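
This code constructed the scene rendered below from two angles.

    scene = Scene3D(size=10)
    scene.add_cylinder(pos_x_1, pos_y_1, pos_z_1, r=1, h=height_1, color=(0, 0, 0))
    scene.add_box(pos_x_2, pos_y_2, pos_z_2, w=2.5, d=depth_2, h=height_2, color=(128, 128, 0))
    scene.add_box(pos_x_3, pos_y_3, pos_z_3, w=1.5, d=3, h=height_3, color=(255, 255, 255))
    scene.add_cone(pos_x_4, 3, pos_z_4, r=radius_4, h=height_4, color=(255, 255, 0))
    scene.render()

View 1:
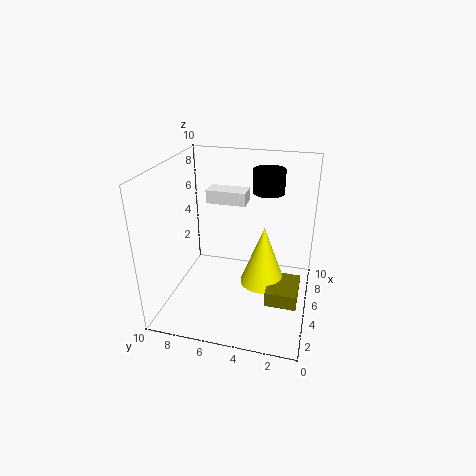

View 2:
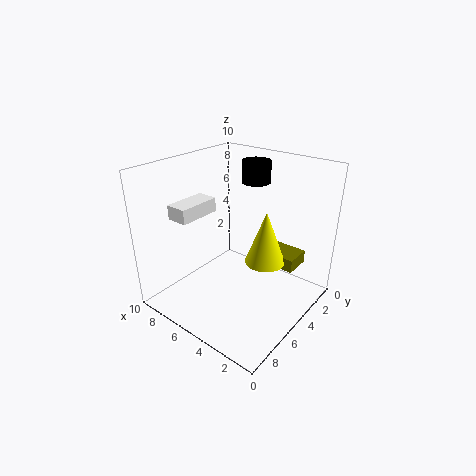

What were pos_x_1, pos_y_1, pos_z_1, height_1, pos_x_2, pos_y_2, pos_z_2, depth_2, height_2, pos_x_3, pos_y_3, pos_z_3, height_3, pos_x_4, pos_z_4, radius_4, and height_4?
pos_x_1 = 5; pos_y_1 = 3; pos_z_1 = 8.5; height_1 = 1.5; pos_x_2 = 2; pos_y_2 = 0.5; pos_z_2 = 2; depth_2 = 2; height_2 = 1; pos_x_3 = 7; pos_y_3 = 5; pos_z_3 = 6.5; height_3 = 1; pos_x_4 = 4; pos_z_4 = 2.5; radius_4 = 1.5; height_4 = 4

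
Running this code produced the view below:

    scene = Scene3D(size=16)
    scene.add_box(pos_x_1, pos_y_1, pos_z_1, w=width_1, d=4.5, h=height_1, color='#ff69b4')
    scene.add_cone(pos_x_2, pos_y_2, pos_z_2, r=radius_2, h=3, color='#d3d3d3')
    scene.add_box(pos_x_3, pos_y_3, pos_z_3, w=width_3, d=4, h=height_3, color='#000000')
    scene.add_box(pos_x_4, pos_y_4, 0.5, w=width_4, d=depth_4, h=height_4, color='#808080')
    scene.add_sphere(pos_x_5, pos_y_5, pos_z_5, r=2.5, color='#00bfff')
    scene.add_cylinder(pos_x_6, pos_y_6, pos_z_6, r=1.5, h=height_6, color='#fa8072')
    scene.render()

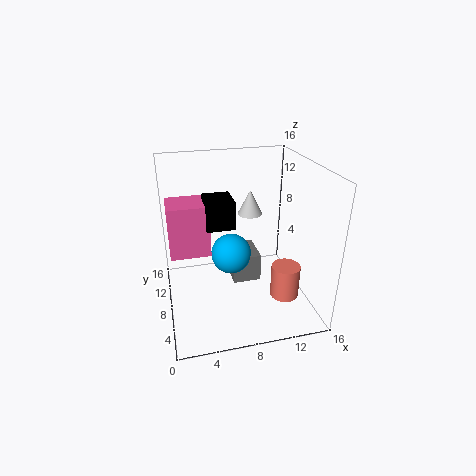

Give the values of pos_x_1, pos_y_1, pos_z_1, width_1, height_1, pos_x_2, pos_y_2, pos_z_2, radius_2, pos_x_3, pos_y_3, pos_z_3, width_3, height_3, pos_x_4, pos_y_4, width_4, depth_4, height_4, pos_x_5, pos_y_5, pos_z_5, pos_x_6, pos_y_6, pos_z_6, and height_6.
pos_x_1 = 0.5; pos_y_1 = 11.5; pos_z_1 = 4; width_1 = 5; height_1 = 6.5; pos_x_2 = 10.5; pos_y_2 = 12; pos_z_2 = 9; radius_2 = 1.5; pos_x_3 = 5; pos_y_3 = 11; pos_z_3 = 7.5; width_3 = 3.5; height_3 = 3.5; pos_x_4 = 8; pos_y_4 = 10; width_4 = 3.5; depth_4 = 4.5; height_4 = 3.5; pos_x_5 = 8; pos_y_5 = 11.5; pos_z_5 = 4; pos_x_6 = 12; pos_y_6 = 3.5; pos_z_6 = 3; height_6 = 3.5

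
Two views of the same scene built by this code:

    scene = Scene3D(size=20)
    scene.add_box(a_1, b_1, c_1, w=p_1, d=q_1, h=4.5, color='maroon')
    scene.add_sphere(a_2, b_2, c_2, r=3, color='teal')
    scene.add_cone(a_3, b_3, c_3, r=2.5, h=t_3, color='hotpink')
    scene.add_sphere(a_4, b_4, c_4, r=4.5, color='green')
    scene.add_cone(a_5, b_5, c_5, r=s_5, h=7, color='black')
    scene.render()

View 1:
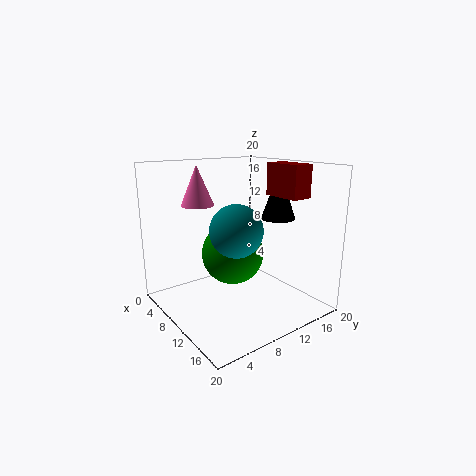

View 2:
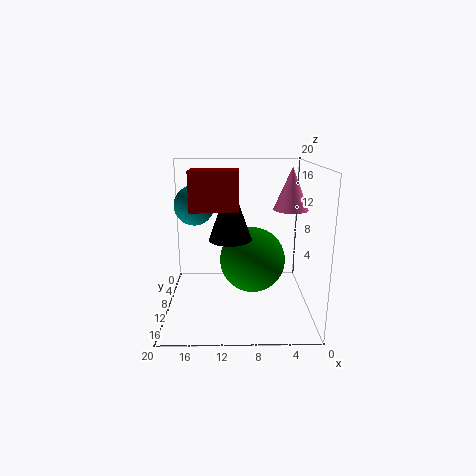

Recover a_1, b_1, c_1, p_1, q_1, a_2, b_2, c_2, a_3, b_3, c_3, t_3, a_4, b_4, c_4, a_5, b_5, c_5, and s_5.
a_1 = 10; b_1 = 15; c_1 = 15.5; p_1 = 5.5; q_1 = 3; a_2 = 16.5; b_2 = 5; c_2 = 13.5; a_3 = 2.5; b_3 = 8; c_3 = 13.5; t_3 = 6; a_4 = 8; b_4 = 10.5; c_4 = 7; a_5 = 11; b_5 = 16.5; c_5 = 12; s_5 = 2.5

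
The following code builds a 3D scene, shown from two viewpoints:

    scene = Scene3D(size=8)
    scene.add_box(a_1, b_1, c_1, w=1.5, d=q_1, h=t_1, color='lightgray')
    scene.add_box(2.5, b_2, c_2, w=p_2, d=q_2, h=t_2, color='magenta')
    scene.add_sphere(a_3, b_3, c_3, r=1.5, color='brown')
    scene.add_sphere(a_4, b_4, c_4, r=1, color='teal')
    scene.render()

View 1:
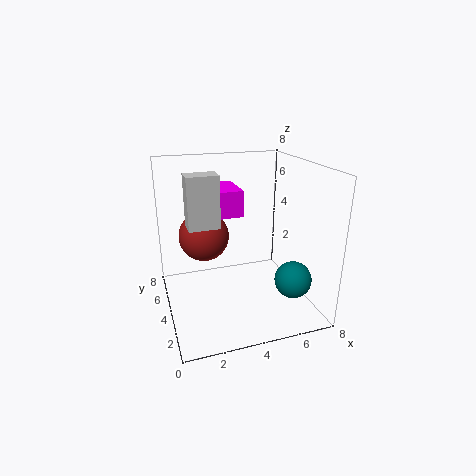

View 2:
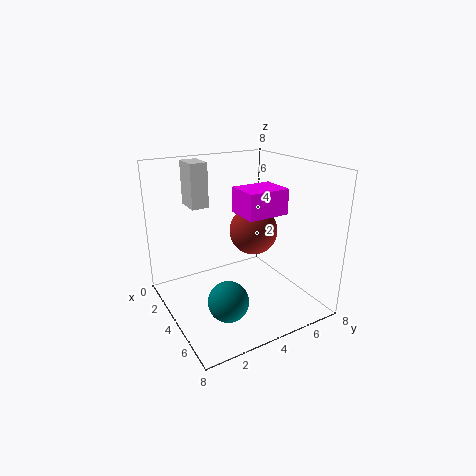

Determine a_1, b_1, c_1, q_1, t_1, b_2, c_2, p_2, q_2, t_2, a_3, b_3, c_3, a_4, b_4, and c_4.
a_1 = 1
b_1 = 2
c_1 = 5.5
q_1 = 1
t_1 = 2.5
b_2 = 4.5
c_2 = 5
p_2 = 2
q_2 = 2.5
t_2 = 1.5
a_3 = 2.5
b_3 = 6
c_3 = 3.5
a_4 = 6.5
b_4 = 2
c_4 = 2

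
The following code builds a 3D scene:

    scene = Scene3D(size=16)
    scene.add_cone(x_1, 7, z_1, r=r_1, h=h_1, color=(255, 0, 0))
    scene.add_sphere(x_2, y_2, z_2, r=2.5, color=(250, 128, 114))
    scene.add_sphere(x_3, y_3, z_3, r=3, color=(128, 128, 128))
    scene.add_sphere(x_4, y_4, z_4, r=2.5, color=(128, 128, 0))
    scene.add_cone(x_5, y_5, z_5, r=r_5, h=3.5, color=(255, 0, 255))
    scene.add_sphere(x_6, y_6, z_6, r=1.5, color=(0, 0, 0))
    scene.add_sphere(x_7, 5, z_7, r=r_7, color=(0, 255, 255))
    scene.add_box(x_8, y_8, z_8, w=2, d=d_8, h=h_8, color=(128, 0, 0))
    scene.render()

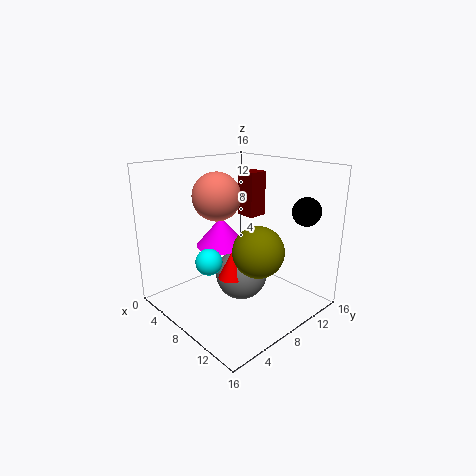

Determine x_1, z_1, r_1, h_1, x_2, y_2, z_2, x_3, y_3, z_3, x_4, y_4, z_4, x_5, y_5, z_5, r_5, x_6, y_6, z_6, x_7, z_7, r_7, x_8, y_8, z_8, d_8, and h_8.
x_1 = 8
z_1 = 3.5
r_1 = 1.5
h_1 = 3
x_2 = 7.5
y_2 = 5.5
z_2 = 13
x_3 = 7.5
y_3 = 9
z_3 = 3
x_4 = 13
y_4 = 6
z_4 = 8.5
x_5 = 4.5
y_5 = 8.5
z_5 = 6
r_5 = 3
x_6 = 14
y_6 = 12
z_6 = 11.5
x_7 = 6.5
z_7 = 5.5
r_7 = 1.5
x_8 = 8.5
y_8 = 7.5
z_8 = 11
d_8 = 2
h_8 = 4.5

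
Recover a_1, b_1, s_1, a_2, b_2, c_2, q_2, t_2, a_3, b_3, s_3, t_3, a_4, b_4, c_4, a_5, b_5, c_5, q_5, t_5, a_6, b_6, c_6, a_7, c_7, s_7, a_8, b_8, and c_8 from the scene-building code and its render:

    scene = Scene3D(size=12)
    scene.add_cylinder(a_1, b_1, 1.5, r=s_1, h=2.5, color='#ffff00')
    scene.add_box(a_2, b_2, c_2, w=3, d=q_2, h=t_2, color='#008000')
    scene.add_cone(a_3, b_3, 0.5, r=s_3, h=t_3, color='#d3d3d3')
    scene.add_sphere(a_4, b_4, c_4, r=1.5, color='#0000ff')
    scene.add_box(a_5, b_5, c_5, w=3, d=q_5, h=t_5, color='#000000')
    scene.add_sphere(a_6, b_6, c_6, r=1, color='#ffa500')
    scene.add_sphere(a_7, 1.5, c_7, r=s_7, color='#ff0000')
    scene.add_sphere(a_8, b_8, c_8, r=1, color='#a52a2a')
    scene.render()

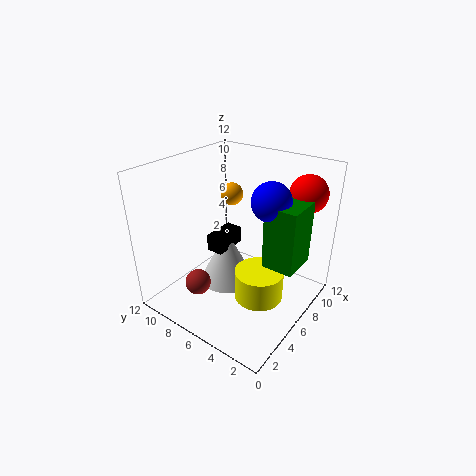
a_1 = 5.5; b_1 = 3.5; s_1 = 2; a_2 = 5; b_2 = 0.5; c_2 = 5; q_2 = 2.5; t_2 = 5; a_3 = 7; b_3 = 8; s_3 = 2.5; t_3 = 5; a_4 = 6; b_4 = 3; c_4 = 10; a_5 = 5.5; b_5 = 7.5; c_5 = 4; q_5 = 1.5; t_5 = 1.5; a_6 = 8.5; b_6 = 8.5; c_6 = 8.5; a_7 = 9; c_7 = 10; s_7 = 1.5; a_8 = 2; b_8 = 7; c_8 = 3.5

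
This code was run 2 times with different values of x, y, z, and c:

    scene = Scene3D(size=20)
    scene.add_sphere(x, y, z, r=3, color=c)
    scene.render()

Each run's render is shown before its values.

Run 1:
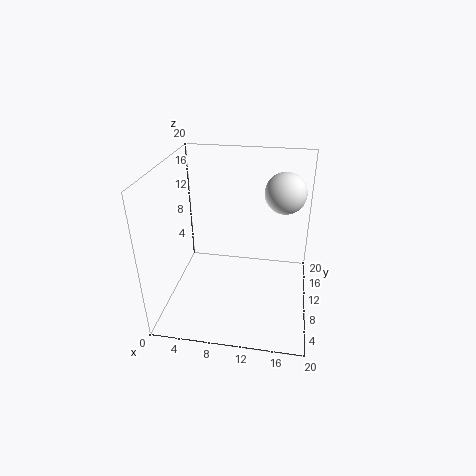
x = 16; y = 15; z = 15; c = 'white'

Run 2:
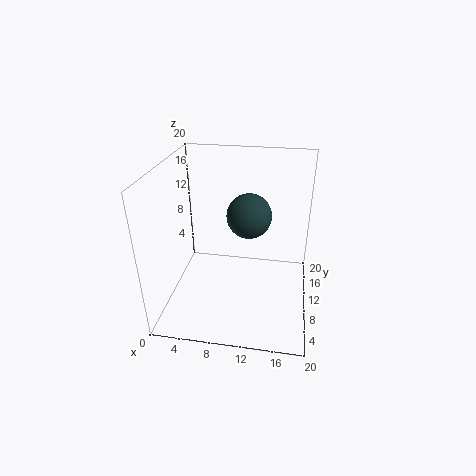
x = 11.5; y = 10; z = 13.5; c = 'darkslategray'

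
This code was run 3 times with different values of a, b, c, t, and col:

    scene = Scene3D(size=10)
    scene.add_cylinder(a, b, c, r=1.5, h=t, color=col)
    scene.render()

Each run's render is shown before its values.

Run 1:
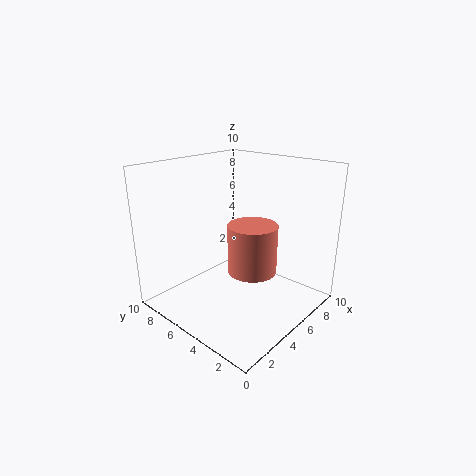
a = 3.5, b = 2.5, c = 4, t = 3, col = 'salmon'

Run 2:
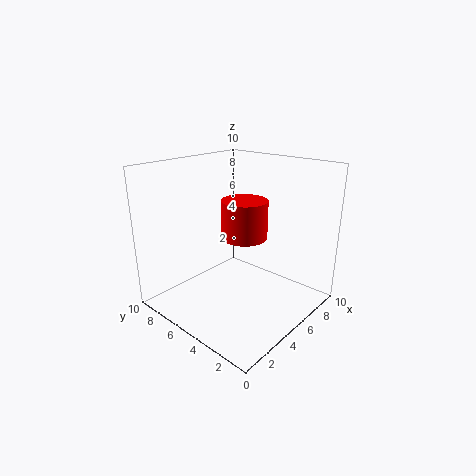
a = 4.5, b = 4, c = 5.5, t = 2.5, col = 'red'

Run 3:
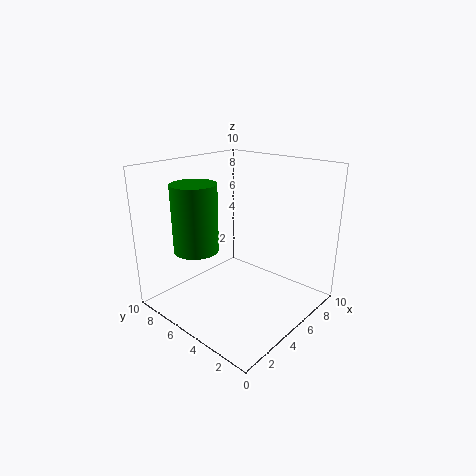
a = 2.5, b = 6.5, c = 4.5, t = 4.5, col = 'green'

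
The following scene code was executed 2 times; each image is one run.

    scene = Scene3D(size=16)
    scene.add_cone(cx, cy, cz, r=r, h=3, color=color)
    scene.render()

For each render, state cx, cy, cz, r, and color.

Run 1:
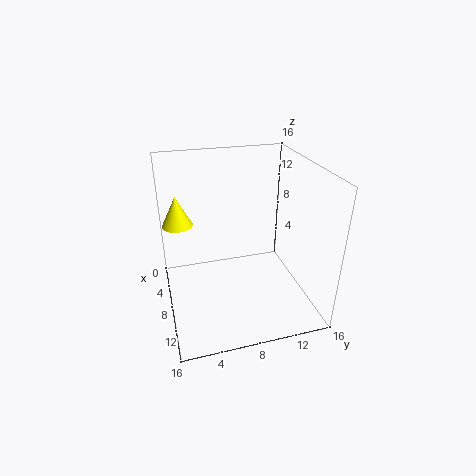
cx = 9; cy = 1.5; cz = 11; r = 1.5; color = 'yellow'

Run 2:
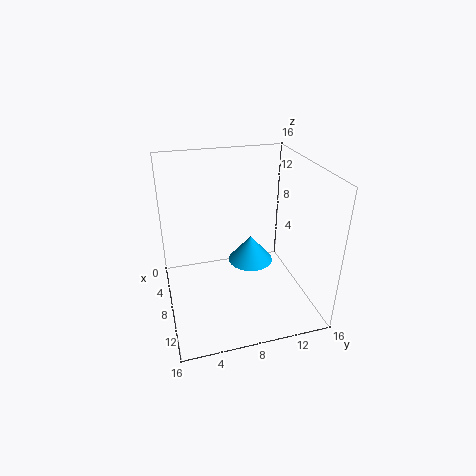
cx = 8; cy = 9.5; cz = 5; r = 2.5; color = 'deepskyblue'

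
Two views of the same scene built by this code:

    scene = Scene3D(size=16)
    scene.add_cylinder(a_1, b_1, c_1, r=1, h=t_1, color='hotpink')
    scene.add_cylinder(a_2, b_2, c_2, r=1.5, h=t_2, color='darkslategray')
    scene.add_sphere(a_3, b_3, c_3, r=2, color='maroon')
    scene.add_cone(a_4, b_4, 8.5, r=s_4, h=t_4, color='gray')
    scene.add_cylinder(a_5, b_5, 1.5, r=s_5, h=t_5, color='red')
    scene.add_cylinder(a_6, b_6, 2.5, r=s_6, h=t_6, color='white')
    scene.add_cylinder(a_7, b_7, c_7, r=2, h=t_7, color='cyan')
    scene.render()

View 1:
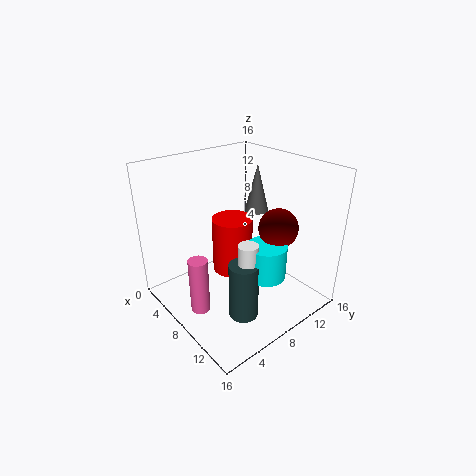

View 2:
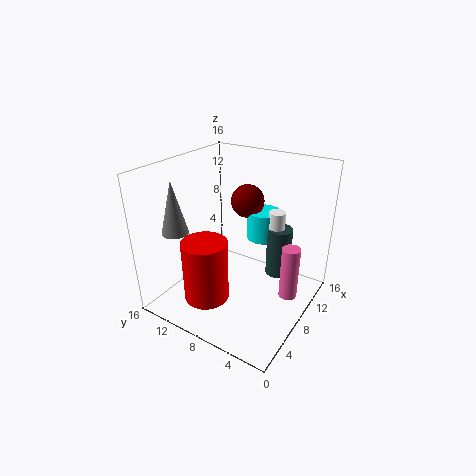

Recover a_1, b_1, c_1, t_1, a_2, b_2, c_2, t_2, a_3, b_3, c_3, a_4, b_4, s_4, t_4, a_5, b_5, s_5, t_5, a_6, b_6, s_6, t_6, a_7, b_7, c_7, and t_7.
a_1 = 9
b_1 = 2
c_1 = 2
t_1 = 6
a_2 = 12.5
b_2 = 5
c_2 = 2
t_2 = 6
a_3 = 12.5
b_3 = 9.5
c_3 = 10.5
a_4 = 4.5
b_4 = 14
s_4 = 1.5
t_4 = 6
a_5 = 4.5
b_5 = 10
s_5 = 2.5
t_5 = 7
a_6 = 12.5
b_6 = 5.5
s_6 = 1
t_6 = 7.5
a_7 = 13
b_7 = 7.5
c_7 = 6
t_7 = 3.5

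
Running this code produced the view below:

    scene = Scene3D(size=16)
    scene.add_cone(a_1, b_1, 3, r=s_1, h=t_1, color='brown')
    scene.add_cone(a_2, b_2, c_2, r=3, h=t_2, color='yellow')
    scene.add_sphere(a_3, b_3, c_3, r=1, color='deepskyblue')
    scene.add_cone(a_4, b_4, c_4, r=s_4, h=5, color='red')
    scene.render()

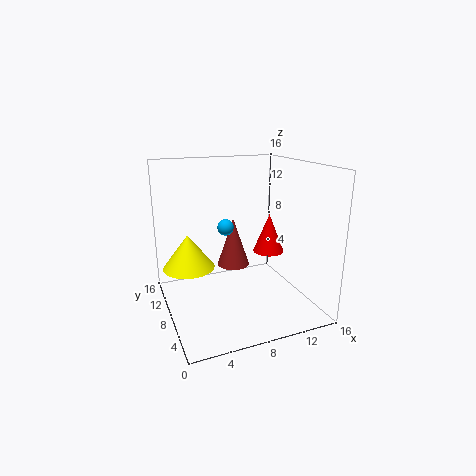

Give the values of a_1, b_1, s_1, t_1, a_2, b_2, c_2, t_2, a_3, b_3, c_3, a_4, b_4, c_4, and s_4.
a_1 = 9, b_1 = 12, s_1 = 2, t_1 = 6, a_2 = 3, b_2 = 11, c_2 = 4, t_2 = 4, a_3 = 8, b_3 = 12, c_3 = 8, a_4 = 14, b_4 = 12, c_4 = 4, s_4 = 2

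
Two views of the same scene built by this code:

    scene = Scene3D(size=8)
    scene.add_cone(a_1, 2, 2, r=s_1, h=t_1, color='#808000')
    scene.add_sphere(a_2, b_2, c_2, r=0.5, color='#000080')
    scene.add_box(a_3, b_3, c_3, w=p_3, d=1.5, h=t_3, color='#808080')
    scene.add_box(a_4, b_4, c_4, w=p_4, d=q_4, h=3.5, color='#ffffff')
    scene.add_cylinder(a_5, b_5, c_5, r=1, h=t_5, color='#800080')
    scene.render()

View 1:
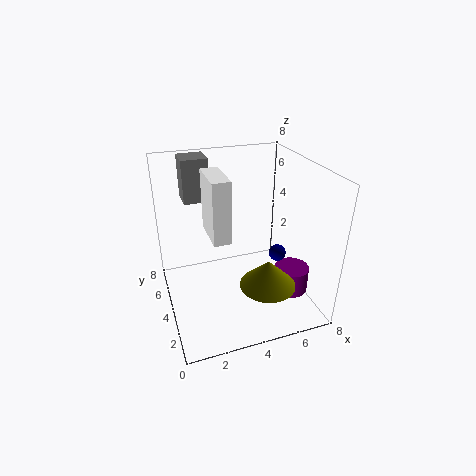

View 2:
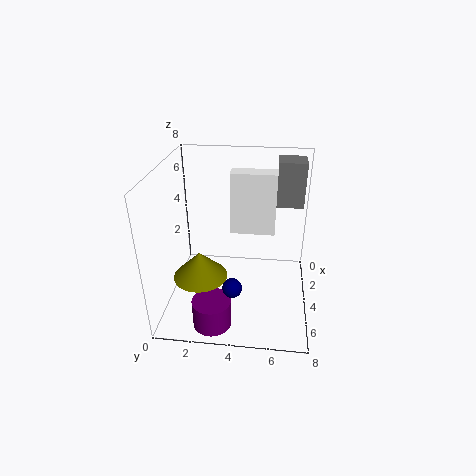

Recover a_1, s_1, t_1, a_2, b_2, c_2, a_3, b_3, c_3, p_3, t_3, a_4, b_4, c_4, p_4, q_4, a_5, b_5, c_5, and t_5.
a_1 = 5, s_1 = 1.5, t_1 = 1.5, a_2 = 6.5, b_2 = 4, c_2 = 2.5, a_3 = 1.5, b_3 = 6, c_3 = 5.5, p_3 = 1.5, t_3 = 2.5, a_4 = 2.5, b_4 = 3.5, c_4 = 4, p_4 = 1, q_4 = 2.5, a_5 = 7, b_5 = 3, c_5 = 0.5, t_5 = 1.5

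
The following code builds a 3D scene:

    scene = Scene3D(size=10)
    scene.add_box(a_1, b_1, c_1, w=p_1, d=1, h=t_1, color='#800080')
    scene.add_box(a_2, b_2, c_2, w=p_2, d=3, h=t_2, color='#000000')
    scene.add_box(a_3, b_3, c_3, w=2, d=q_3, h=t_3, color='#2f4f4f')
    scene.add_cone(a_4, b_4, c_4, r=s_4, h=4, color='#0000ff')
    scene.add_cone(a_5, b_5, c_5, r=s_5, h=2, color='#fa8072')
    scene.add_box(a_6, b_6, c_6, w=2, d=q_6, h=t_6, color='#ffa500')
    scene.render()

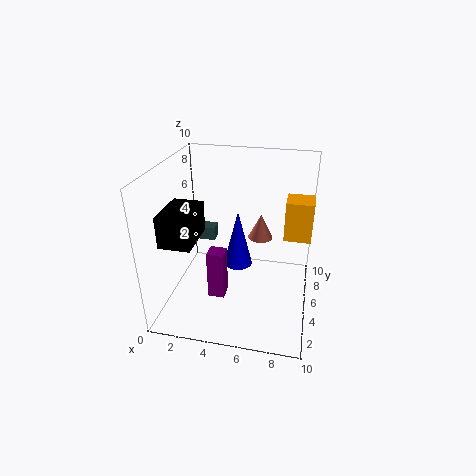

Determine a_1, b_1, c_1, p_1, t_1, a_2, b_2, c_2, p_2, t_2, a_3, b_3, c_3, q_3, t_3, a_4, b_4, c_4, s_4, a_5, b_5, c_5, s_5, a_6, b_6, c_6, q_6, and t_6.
a_1 = 4; b_1 = 1; c_1 = 3; p_1 = 1; t_1 = 3; a_2 = 1; b_2 = 1; c_2 = 6; p_2 = 2; t_2 = 2; a_3 = 1; b_3 = 6; c_3 = 4; q_3 = 1; t_3 = 1; a_4 = 5; b_4 = 5; c_4 = 3; s_4 = 1; a_5 = 6; b_5 = 9; c_5 = 3; s_5 = 1; a_6 = 8; b_6 = 7; c_6 = 4; q_6 = 2; t_6 = 3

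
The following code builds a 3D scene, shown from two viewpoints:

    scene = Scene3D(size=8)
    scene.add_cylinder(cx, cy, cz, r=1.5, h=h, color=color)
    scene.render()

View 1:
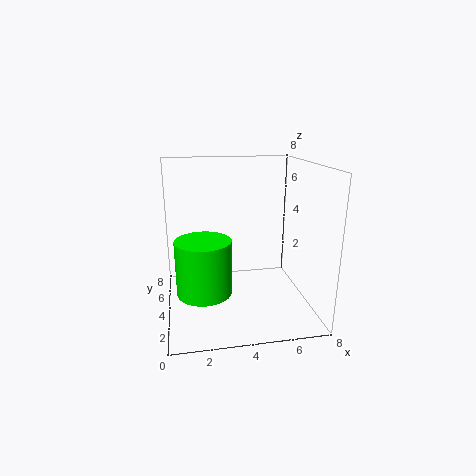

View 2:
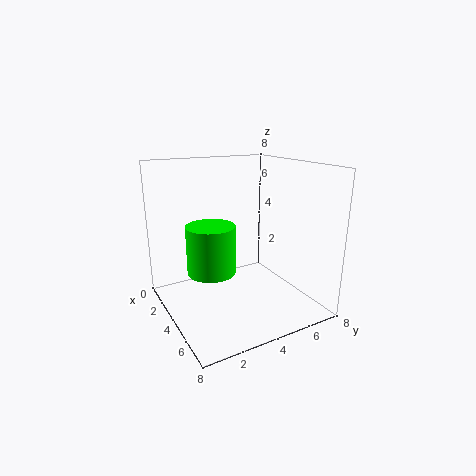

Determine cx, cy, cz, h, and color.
cx = 2, cy = 3.25, cz = 1.25, h = 3, color = 'lime'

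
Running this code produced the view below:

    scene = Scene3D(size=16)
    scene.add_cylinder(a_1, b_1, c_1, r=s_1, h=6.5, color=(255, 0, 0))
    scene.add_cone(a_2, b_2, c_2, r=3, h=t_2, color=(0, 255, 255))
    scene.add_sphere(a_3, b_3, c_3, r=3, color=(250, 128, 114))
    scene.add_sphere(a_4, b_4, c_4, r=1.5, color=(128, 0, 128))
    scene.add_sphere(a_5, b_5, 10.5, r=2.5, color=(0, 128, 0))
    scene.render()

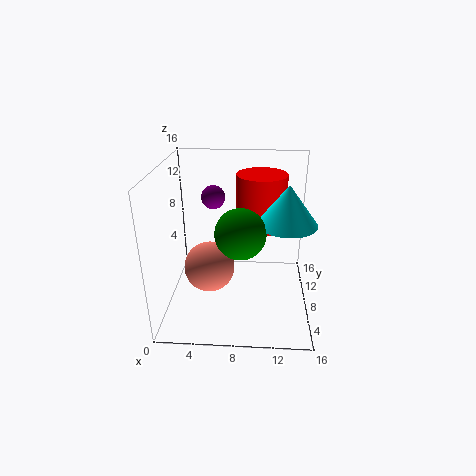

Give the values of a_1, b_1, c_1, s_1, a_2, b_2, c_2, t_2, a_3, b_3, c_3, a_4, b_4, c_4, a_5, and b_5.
a_1 = 10.5, b_1 = 12.5, c_1 = 7.5, s_1 = 3, a_2 = 13, b_2 = 5.5, c_2 = 11, t_2 = 4, a_3 = 4.5, b_3 = 9, c_3 = 3.5, a_4 = 4.5, b_4 = 14, c_4 = 10.5, a_5 = 8.5, b_5 = 4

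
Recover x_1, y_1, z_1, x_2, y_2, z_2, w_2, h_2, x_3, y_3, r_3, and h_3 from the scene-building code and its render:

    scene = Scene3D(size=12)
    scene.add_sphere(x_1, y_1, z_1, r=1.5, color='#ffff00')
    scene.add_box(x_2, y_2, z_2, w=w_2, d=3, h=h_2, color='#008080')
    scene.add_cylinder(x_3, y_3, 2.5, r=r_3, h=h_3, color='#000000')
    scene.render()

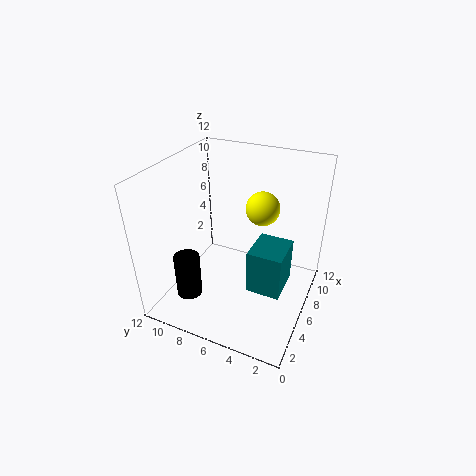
x_1 = 9, y_1 = 5, z_1 = 7.5, x_2 = 5.5, y_2 = 2, z_2 = 1, w_2 = 3.5, h_2 = 4, x_3 = 2, y_3 = 8.5, r_3 = 1, h_3 = 3.5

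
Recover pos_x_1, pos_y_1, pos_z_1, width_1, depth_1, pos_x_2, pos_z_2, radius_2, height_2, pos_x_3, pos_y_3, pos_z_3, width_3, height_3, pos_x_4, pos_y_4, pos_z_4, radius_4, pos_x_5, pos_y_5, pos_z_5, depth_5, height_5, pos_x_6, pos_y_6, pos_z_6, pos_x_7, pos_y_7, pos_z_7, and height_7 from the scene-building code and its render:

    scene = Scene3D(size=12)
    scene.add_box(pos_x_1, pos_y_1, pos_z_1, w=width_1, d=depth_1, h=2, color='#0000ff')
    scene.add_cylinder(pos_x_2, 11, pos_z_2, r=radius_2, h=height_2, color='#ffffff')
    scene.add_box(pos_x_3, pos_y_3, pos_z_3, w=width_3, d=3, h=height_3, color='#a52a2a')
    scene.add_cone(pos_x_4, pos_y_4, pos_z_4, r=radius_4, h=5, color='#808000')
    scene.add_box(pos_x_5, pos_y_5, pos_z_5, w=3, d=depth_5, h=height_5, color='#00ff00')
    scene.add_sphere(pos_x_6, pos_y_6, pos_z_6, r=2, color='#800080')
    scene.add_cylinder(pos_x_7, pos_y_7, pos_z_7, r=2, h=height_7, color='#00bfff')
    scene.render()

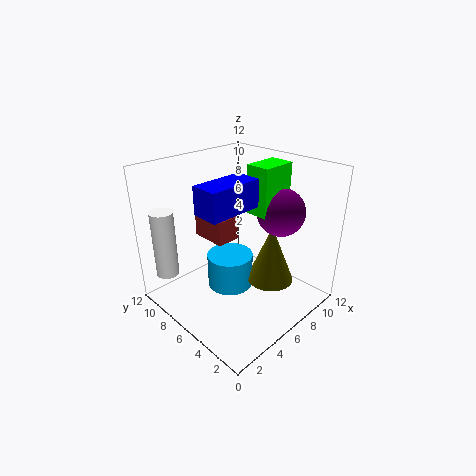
pos_x_1 = 1, pos_y_1 = 3, pos_z_1 = 10, width_1 = 4, depth_1 = 2, pos_x_2 = 2, pos_z_2 = 2, radius_2 = 1, height_2 = 6, pos_x_3 = 4, pos_y_3 = 6, pos_z_3 = 6, width_3 = 2, height_3 = 2, pos_x_4 = 8, pos_y_4 = 4, pos_z_4 = 2, radius_4 = 2, pos_x_5 = 7, pos_y_5 = 4, pos_z_5 = 8, depth_5 = 2, height_5 = 4, pos_x_6 = 9, pos_y_6 = 4, pos_z_6 = 8, pos_x_7 = 6, pos_y_7 = 7, pos_z_7 = 1, height_7 = 3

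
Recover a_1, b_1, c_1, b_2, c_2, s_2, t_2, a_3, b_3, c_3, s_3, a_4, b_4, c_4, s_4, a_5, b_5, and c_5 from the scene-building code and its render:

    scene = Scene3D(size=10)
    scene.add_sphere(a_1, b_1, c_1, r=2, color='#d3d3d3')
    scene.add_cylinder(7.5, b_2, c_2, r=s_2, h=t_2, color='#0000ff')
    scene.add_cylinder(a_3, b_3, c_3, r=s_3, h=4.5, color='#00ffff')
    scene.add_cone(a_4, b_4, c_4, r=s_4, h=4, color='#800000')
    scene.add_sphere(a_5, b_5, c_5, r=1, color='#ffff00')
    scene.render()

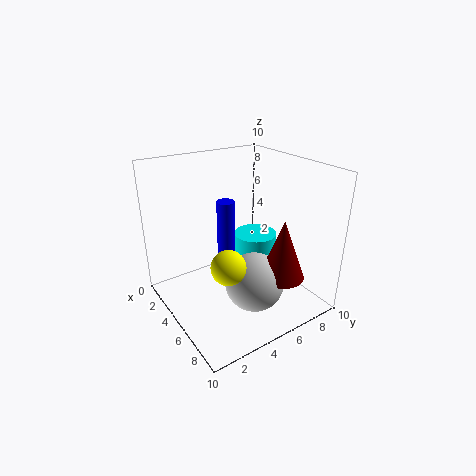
a_1 = 7, b_1 = 5, c_1 = 2.5, b_2 = 2.5, c_2 = 4.5, s_2 = 0.5, t_2 = 4.5, a_3 = 5, b_3 = 6.5, c_3 = 0.5, s_3 = 1.5, a_4 = 8, b_4 = 6.5, c_4 = 3, s_4 = 1.5, a_5 = 8.5, b_5 = 2, c_5 = 5.5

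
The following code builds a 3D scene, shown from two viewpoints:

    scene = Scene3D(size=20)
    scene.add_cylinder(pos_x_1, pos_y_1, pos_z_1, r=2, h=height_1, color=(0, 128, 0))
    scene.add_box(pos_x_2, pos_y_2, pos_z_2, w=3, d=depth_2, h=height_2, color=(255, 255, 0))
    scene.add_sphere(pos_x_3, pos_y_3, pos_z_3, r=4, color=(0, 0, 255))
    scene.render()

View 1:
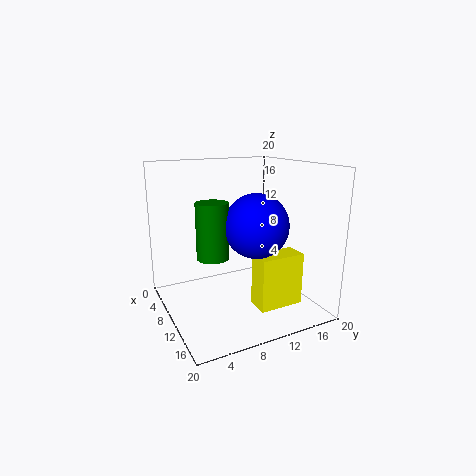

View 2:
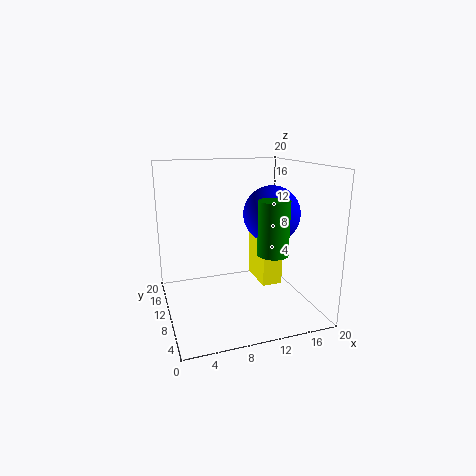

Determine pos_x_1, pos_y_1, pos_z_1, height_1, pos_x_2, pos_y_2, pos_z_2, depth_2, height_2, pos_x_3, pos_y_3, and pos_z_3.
pos_x_1 = 13; pos_y_1 = 5; pos_z_1 = 9; height_1 = 7; pos_x_2 = 14; pos_y_2 = 10; pos_z_2 = 2; depth_2 = 6; height_2 = 7; pos_x_3 = 15; pos_y_3 = 10; pos_z_3 = 13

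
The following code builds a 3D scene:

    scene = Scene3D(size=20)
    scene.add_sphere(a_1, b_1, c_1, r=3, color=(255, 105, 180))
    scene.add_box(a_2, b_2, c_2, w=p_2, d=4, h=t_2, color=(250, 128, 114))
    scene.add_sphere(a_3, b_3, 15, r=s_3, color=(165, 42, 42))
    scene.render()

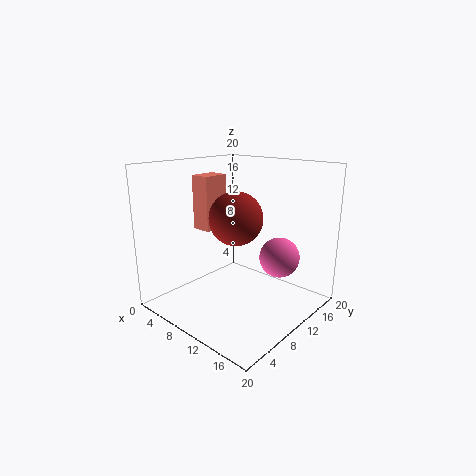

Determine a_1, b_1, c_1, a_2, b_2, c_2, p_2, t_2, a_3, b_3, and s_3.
a_1 = 13
b_1 = 16
c_1 = 6
a_2 = 2
b_2 = 9
c_2 = 10
p_2 = 3
t_2 = 8
a_3 = 15
b_3 = 4
s_3 = 3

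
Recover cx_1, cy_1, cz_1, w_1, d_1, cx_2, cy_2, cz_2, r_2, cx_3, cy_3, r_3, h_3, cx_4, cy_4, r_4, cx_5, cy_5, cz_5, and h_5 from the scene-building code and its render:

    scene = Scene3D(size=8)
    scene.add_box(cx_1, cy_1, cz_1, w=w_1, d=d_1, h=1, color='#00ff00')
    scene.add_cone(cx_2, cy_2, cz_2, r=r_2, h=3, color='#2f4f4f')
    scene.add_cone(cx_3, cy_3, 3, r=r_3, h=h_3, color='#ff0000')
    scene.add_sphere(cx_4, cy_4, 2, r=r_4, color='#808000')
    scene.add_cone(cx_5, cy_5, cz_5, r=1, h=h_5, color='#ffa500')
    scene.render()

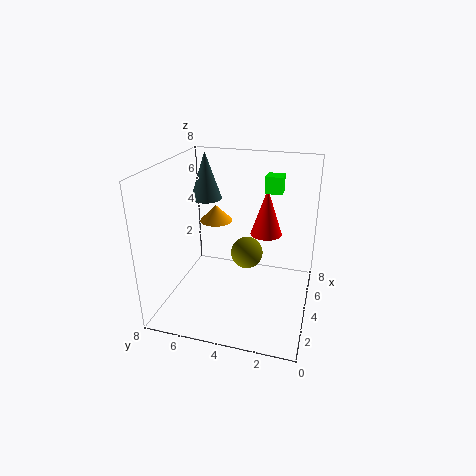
cx_1 = 6
cy_1 = 2
cz_1 = 6
w_1 = 1
d_1 = 1
cx_2 = 7
cy_2 = 7
cz_2 = 5
r_2 = 1
cx_3 = 7
cy_3 = 3
r_3 = 1
h_3 = 3
cx_4 = 6
cy_4 = 4
r_4 = 1
cx_5 = 6
cy_5 = 6
cz_5 = 4
h_5 = 1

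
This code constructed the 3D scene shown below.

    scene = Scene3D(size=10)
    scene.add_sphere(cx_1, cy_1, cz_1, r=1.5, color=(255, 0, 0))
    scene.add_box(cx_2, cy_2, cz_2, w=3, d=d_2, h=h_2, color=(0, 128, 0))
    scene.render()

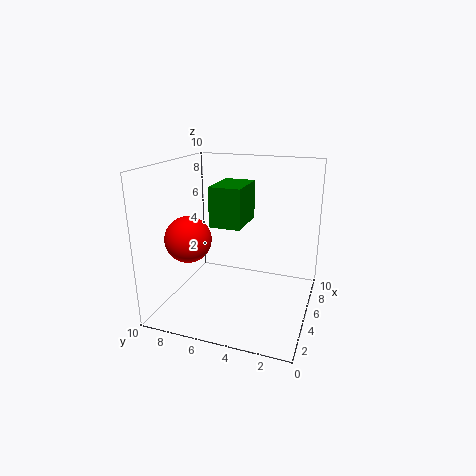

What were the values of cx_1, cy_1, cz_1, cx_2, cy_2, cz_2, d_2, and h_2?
cx_1 = 2.5; cy_1 = 7.5; cz_1 = 5.5; cx_2 = 2.5; cy_2 = 4; cz_2 = 6.5; d_2 = 2; h_2 = 2.5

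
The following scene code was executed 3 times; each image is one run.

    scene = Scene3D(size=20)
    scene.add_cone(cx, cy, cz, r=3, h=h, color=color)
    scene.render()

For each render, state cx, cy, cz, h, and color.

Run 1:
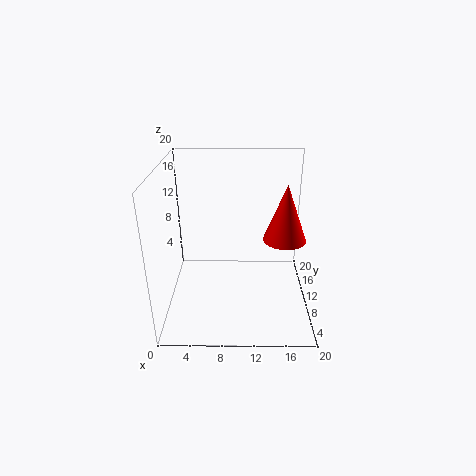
cx = 16.5
cy = 10.5
cz = 9.5
h = 8
color = 'red'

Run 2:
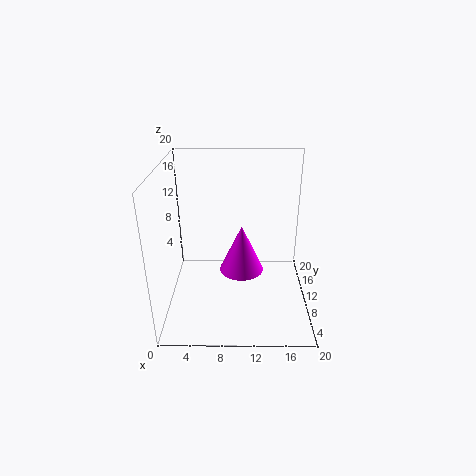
cx = 10.5
cy = 8.5
cz = 6
h = 6.5
color = 'magenta'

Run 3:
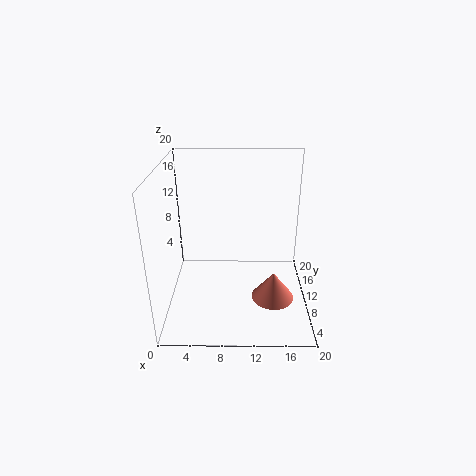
cx = 15
cy = 8
cz = 1.5
h = 4
color = 'salmon'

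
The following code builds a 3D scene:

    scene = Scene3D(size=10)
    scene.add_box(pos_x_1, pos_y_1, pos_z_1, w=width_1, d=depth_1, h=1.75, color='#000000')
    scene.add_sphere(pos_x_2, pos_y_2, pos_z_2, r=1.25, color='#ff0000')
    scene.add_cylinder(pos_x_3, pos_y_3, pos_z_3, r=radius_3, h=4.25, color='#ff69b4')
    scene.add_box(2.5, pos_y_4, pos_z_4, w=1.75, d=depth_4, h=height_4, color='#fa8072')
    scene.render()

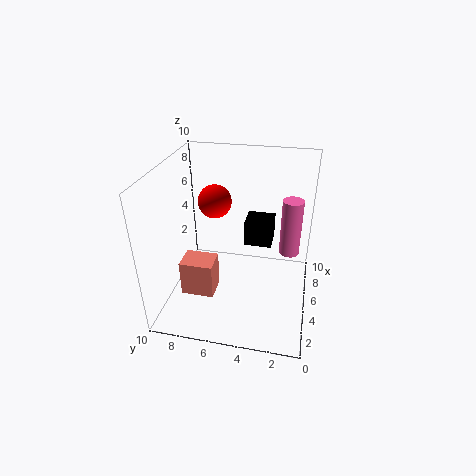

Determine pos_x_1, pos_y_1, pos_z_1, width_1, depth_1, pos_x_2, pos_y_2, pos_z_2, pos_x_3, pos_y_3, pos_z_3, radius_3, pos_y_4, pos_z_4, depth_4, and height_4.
pos_x_1 = 5.75; pos_y_1 = 2.75; pos_z_1 = 4; width_1 = 2; depth_1 = 2; pos_x_2 = 7.25; pos_y_2 = 7.25; pos_z_2 = 6.5; pos_x_3 = 7; pos_y_3 = 1.5; pos_z_3 = 3; radius_3 = 0.75; pos_y_4 = 6.25; pos_z_4 = 1.5; depth_4 = 2.25; height_4 = 2.5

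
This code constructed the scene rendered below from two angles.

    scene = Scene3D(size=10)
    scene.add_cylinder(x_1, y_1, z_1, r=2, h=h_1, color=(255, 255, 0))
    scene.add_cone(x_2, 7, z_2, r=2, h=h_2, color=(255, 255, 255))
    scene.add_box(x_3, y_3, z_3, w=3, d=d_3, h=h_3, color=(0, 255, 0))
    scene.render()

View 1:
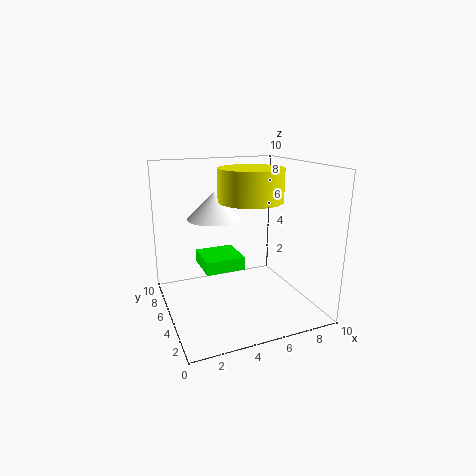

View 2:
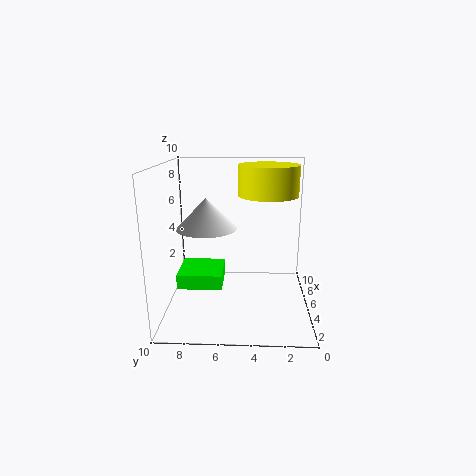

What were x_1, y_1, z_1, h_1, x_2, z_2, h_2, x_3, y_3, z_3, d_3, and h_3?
x_1 = 5; y_1 = 3; z_1 = 8; h_1 = 2; x_2 = 4; z_2 = 6; h_2 = 2; x_3 = 3; y_3 = 6; z_3 = 2; d_3 = 3; h_3 = 1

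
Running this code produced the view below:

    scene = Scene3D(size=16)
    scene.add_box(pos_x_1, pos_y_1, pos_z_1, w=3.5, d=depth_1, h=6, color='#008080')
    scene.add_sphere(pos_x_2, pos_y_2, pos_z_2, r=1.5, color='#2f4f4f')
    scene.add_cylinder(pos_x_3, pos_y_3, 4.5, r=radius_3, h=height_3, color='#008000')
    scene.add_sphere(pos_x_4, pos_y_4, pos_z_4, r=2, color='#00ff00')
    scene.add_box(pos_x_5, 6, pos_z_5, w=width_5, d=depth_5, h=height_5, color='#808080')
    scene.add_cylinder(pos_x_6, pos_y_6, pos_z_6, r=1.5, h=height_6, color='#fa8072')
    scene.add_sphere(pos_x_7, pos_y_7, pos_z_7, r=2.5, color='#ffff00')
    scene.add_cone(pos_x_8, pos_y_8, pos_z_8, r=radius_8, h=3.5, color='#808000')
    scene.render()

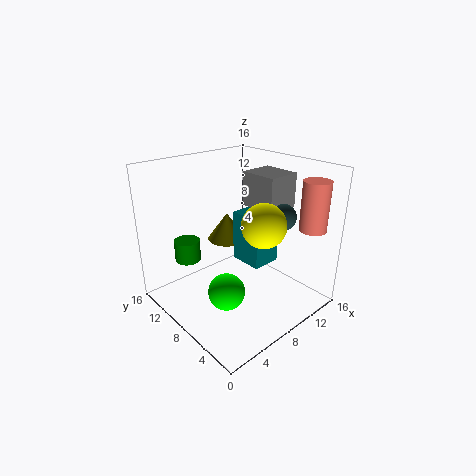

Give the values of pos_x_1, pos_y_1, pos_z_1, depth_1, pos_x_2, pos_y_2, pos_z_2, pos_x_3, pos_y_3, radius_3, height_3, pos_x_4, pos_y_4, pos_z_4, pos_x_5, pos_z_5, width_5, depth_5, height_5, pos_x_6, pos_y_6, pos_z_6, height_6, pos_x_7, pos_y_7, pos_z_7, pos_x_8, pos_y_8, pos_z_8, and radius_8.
pos_x_1 = 9.5; pos_y_1 = 6.5; pos_z_1 = 4; depth_1 = 4; pos_x_2 = 12.5; pos_y_2 = 5.5; pos_z_2 = 10; pos_x_3 = 4.5; pos_y_3 = 13; radius_3 = 1.5; height_3 = 2.5; pos_x_4 = 5; pos_y_4 = 6.5; pos_z_4 = 3; pos_x_5 = 11; pos_z_5 = 10.5; width_5 = 4; depth_5 = 4.5; height_5 = 4; pos_x_6 = 14; pos_y_6 = 2.5; pos_z_6 = 9; height_6 = 5.5; pos_x_7 = 10; pos_y_7 = 6; pos_z_7 = 9.5; pos_x_8 = 11; pos_y_8 = 13.5; pos_z_8 = 5; radius_8 = 2.5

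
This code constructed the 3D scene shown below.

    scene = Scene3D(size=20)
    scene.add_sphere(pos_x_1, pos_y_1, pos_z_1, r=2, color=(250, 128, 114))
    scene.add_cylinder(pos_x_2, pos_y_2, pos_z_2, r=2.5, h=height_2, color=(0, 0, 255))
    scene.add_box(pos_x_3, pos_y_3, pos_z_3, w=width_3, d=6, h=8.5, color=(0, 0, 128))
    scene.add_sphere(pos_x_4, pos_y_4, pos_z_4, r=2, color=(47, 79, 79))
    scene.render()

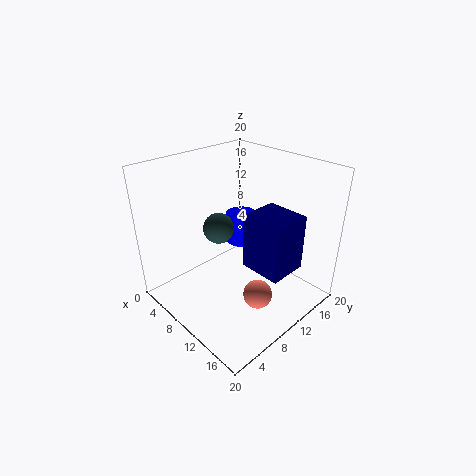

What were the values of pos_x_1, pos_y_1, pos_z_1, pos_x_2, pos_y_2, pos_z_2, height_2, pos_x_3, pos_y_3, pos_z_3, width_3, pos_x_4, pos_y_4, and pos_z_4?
pos_x_1 = 14.5; pos_y_1 = 9.5; pos_z_1 = 3; pos_x_2 = 4; pos_y_2 = 16.5; pos_z_2 = 4.5; height_2 = 5; pos_x_3 = 9; pos_y_3 = 12; pos_z_3 = 4; width_3 = 6.5; pos_x_4 = 9.5; pos_y_4 = 7; pos_z_4 = 12.5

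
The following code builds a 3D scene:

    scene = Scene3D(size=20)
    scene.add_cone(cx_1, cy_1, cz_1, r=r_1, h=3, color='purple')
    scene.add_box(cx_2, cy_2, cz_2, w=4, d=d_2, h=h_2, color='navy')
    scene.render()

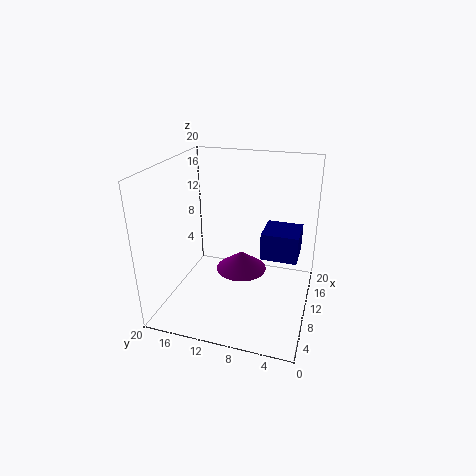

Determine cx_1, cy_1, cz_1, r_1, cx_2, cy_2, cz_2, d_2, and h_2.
cx_1 = 15
cy_1 = 11
cz_1 = 2
r_1 = 4
cx_2 = 2
cy_2 = 1
cz_2 = 12
d_2 = 4
h_2 = 3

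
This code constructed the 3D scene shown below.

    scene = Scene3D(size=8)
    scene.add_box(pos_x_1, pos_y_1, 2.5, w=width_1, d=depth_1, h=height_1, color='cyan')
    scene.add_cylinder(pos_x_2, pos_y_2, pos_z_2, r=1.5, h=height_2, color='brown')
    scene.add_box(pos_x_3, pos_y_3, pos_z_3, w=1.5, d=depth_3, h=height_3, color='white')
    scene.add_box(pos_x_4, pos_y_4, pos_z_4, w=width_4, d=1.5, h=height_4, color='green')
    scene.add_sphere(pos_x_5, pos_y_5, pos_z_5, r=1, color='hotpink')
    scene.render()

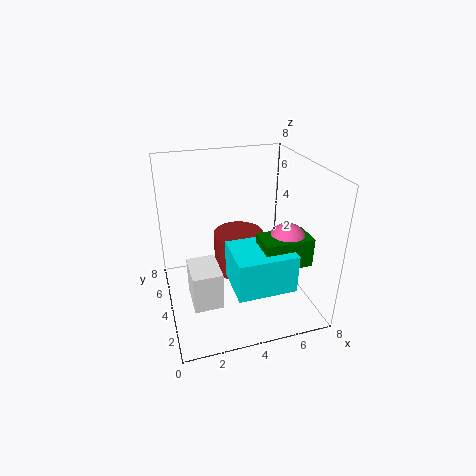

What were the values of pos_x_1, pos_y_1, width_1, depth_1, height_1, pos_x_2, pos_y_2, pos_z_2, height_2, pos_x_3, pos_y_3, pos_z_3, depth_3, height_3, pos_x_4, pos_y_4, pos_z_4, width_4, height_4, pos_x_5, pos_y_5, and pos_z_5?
pos_x_1 = 3; pos_y_1 = 0.5; width_1 = 3; depth_1 = 2.5; height_1 = 2; pos_x_2 = 4.5; pos_y_2 = 5.5; pos_z_2 = 1; height_2 = 2.5; pos_x_3 = 1; pos_y_3 = 1.5; pos_z_3 = 1.5; depth_3 = 2; height_3 = 2; pos_x_4 = 4.5; pos_y_4 = 1; pos_z_4 = 3.5; width_4 = 2.5; height_4 = 1.5; pos_x_5 = 6; pos_y_5 = 2; pos_z_5 = 4.5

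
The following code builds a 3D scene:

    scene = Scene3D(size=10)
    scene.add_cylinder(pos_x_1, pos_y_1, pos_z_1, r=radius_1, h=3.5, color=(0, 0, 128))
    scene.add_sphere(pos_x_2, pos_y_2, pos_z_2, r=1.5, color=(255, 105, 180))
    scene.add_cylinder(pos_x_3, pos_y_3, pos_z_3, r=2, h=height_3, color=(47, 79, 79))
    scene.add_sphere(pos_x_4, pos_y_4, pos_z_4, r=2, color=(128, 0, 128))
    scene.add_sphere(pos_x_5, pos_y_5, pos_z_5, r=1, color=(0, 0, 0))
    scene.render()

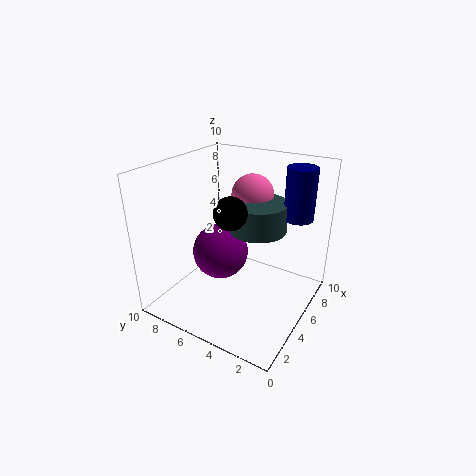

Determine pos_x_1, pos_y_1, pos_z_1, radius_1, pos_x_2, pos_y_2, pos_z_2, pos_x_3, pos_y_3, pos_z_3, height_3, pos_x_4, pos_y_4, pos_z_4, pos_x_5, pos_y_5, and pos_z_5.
pos_x_1 = 7
pos_y_1 = 1.5
pos_z_1 = 6.5
radius_1 = 1
pos_x_2 = 7
pos_y_2 = 5
pos_z_2 = 7.5
pos_x_3 = 6
pos_y_3 = 4
pos_z_3 = 5.5
height_3 = 2
pos_x_4 = 5
pos_y_4 = 6.5
pos_z_4 = 3.5
pos_x_5 = 2.5
pos_y_5 = 4
pos_z_5 = 8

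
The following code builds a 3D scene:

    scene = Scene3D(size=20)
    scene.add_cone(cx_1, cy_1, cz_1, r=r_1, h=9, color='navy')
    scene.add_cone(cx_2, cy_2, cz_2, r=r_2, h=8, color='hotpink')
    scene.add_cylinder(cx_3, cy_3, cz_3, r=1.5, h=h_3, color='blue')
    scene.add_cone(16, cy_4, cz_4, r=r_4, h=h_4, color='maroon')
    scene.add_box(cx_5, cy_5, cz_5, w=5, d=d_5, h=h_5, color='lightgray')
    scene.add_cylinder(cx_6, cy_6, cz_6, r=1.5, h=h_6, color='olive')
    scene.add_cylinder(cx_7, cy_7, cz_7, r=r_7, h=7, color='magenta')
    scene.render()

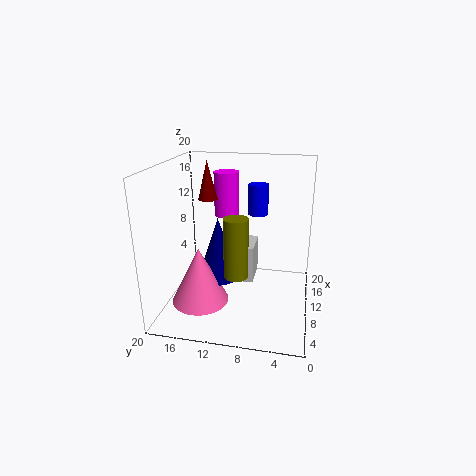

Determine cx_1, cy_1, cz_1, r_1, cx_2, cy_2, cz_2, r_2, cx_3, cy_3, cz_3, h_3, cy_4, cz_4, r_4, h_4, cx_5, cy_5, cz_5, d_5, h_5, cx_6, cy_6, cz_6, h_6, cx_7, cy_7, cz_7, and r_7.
cx_1 = 10.5, cy_1 = 13, cz_1 = 3.5, r_1 = 3, cx_2 = 7.5, cy_2 = 15, cz_2 = 1, r_2 = 4, cx_3 = 15, cy_3 = 8, cz_3 = 12, h_3 = 4.5, cy_4 = 16, cz_4 = 13.5, r_4 = 1.5, h_4 = 6, cx_5 = 11, cy_5 = 8, cz_5 = 2.5, d_5 = 3.5, h_5 = 5.5, cx_6 = 4, cy_6 = 9, cz_6 = 7.5, h_6 = 7.5, cx_7 = 18, cy_7 = 13.5, cz_7 = 10.5, r_7 = 2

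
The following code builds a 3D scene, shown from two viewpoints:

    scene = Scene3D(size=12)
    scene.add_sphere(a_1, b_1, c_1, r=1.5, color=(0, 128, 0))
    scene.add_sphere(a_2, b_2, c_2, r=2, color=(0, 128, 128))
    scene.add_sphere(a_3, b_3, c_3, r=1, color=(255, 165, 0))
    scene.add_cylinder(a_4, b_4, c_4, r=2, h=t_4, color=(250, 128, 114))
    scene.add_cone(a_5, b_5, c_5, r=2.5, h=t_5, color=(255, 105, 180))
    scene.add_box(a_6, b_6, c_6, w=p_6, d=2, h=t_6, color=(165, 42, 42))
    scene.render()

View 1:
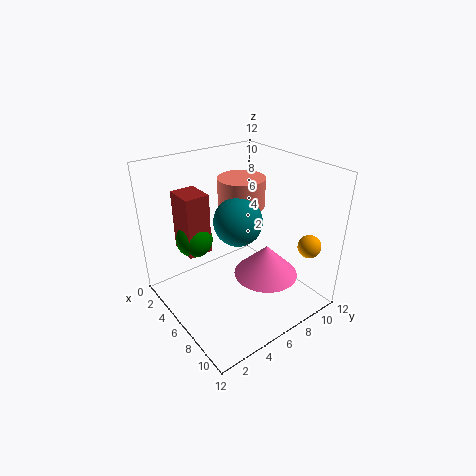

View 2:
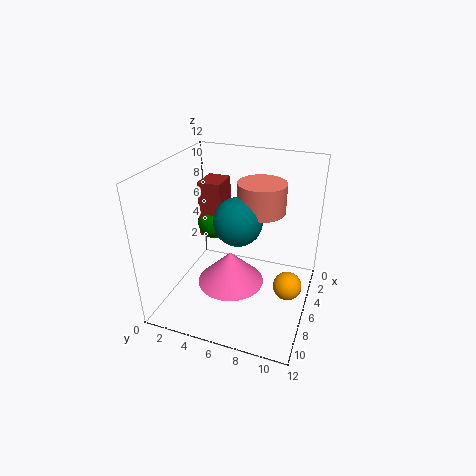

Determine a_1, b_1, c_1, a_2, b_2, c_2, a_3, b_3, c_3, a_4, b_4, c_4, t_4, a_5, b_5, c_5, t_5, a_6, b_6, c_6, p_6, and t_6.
a_1 = 4; b_1 = 3; c_1 = 6; a_2 = 6; b_2 = 6; c_2 = 7.5; a_3 = 9.5; b_3 = 11; c_3 = 5; a_4 = 4.5; b_4 = 7.5; c_4 = 8; t_4 = 2.5; a_5 = 9; b_5 = 6.5; c_5 = 4; t_5 = 2.5; a_6 = 2.5; b_6 = 2; c_6 = 5; p_6 = 2.5; t_6 = 5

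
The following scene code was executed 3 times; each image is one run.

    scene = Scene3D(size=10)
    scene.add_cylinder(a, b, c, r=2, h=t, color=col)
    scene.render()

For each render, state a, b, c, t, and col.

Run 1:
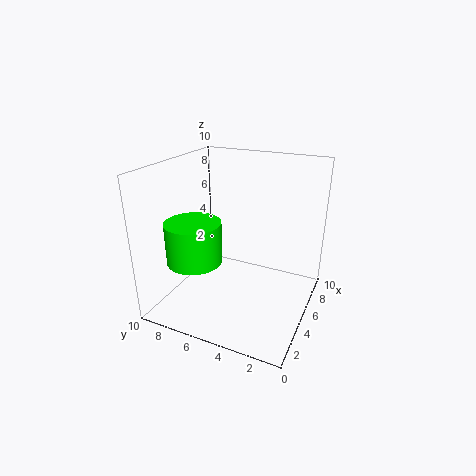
a = 4; b = 8; c = 3; t = 3; col = 'lime'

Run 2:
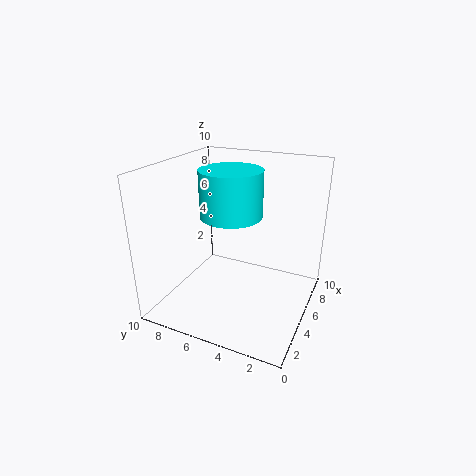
a = 4; b = 5; c = 7; t = 3; col = 'cyan'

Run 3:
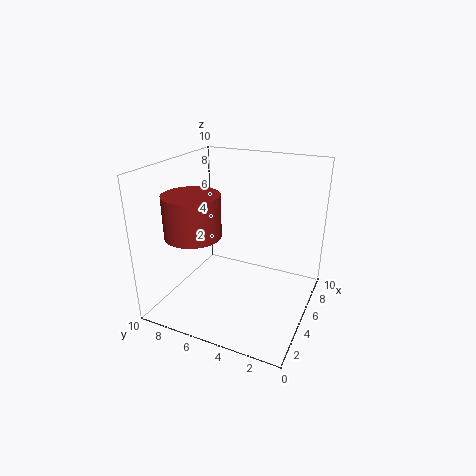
a = 4; b = 8; c = 5; t = 3; col = 'brown'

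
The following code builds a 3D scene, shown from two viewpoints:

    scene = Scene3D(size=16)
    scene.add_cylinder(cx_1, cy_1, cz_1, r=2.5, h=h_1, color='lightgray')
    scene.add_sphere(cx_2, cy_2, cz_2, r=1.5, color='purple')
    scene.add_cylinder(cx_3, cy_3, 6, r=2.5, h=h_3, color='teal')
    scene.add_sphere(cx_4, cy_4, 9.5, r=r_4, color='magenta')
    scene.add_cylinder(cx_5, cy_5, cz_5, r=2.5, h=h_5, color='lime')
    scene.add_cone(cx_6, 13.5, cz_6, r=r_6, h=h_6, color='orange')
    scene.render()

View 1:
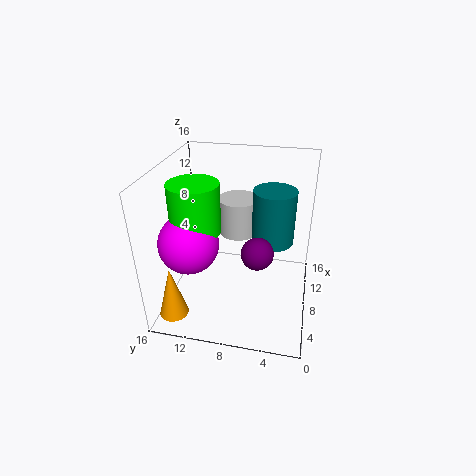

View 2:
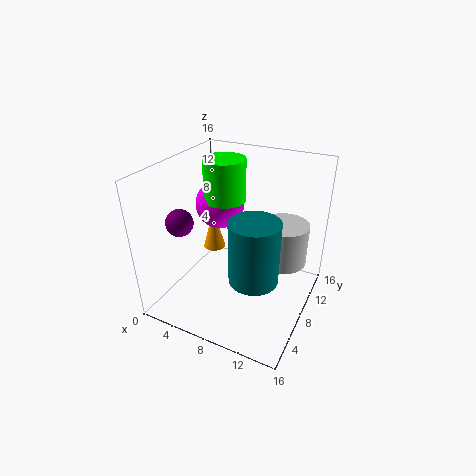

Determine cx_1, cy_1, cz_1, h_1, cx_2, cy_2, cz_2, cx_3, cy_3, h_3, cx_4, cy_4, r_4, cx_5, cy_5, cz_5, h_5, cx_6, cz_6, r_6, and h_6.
cx_1 = 13
cy_1 = 9
cz_1 = 6
h_1 = 4.5
cx_2 = 2.5
cy_2 = 5
cz_2 = 10
cx_3 = 11.5
cy_3 = 4.5
h_3 = 6.5
cx_4 = 3.5
cy_4 = 12
r_4 = 3
cx_5 = 4.5
cy_5 = 11.5
cz_5 = 10.5
h_5 = 5
cx_6 = 1.5
cz_6 = 2
r_6 = 1.5
h_6 = 5.5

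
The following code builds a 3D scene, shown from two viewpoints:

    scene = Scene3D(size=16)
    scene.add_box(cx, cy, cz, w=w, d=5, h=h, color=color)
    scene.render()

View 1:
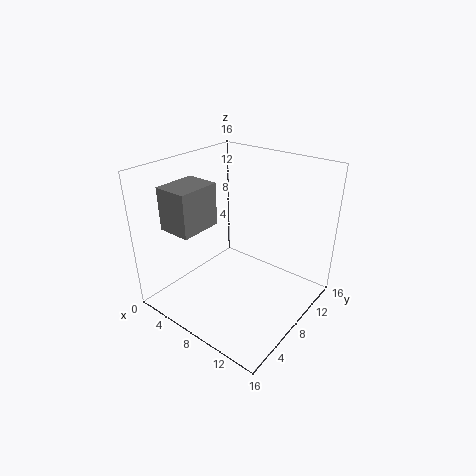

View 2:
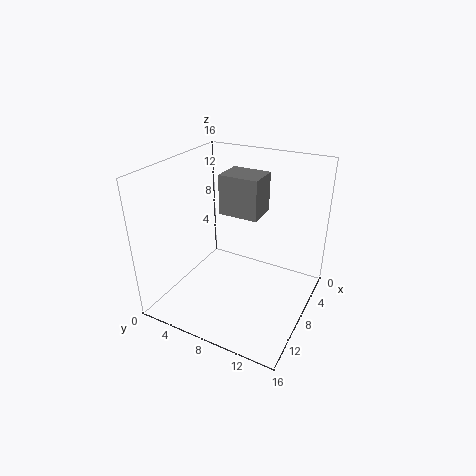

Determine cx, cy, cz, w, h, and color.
cx = 0.5, cy = 3.5, cz = 8.5, w = 4, h = 5, color = 'gray'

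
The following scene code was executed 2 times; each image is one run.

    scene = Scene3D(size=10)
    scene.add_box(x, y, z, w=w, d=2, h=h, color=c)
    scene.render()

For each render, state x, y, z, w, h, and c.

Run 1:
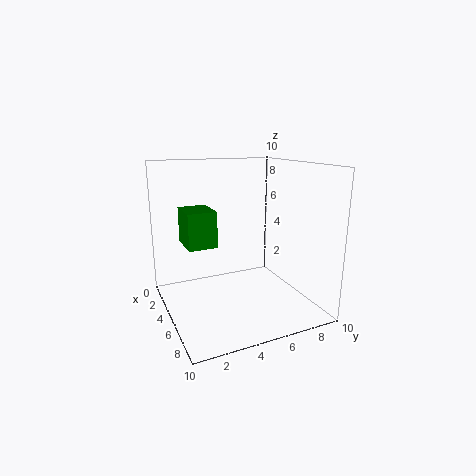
x = 2.5, y = 1.5, z = 4.5, w = 2.5, h = 2.5, c = 'green'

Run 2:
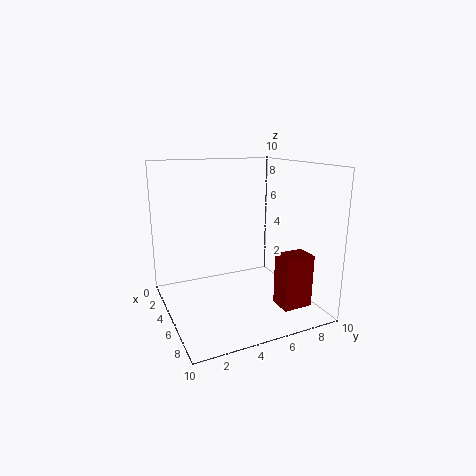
x = 7.5, y = 6.5, z = 1, w = 1.5, h = 3.5, c = 'maroon'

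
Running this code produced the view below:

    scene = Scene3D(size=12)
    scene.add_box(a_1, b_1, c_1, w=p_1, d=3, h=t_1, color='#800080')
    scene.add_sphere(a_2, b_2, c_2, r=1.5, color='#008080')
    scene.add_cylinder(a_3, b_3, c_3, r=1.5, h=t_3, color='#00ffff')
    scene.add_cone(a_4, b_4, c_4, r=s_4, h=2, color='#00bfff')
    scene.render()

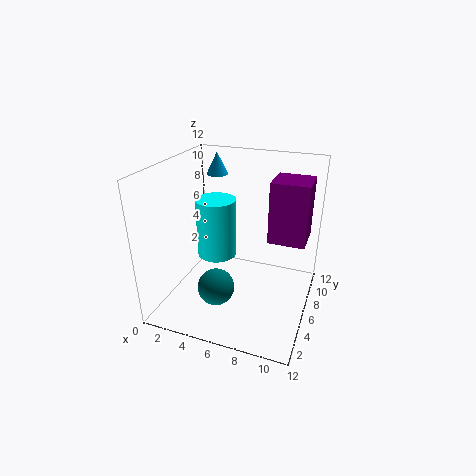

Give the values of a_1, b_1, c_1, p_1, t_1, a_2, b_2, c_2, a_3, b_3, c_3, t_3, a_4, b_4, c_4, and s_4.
a_1 = 8.5
b_1 = 6
c_1 = 6
p_1 = 3
t_1 = 5
a_2 = 5
b_2 = 3.5
c_2 = 2.5
a_3 = 5
b_3 = 4
c_3 = 5.5
t_3 = 4.5
a_4 = 2.5
b_4 = 10
c_4 = 10
s_4 = 1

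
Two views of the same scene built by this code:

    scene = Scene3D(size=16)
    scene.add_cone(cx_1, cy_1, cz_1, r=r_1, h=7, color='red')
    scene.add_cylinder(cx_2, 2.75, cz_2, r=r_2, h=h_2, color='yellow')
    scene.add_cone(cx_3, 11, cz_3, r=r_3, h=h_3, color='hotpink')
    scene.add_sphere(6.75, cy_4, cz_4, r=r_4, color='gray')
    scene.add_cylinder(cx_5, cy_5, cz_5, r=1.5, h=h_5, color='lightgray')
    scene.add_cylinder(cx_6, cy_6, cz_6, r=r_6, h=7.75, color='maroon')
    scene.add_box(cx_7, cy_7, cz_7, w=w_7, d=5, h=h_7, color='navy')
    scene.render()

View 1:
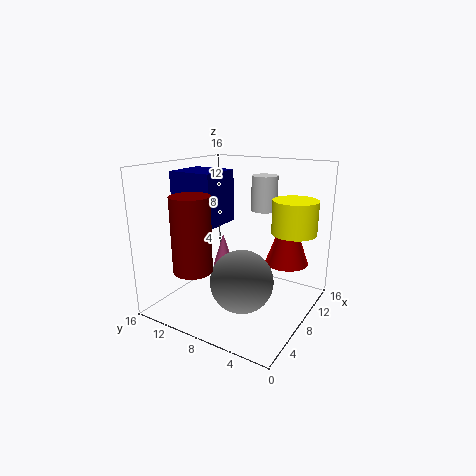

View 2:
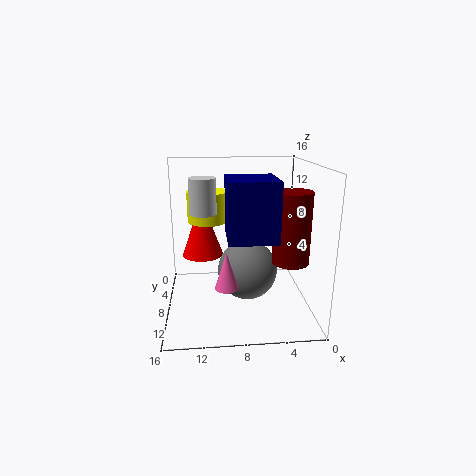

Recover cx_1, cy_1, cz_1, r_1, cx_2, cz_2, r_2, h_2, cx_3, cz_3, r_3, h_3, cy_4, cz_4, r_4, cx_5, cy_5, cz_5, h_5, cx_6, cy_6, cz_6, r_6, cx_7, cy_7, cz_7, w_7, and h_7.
cx_1 = 12
cy_1 = 3.75
cz_1 = 4.5
r_1 = 2.5
cx_2 = 11.25
cz_2 = 8.5
r_2 = 2.5
h_2 = 3.75
cx_3 = 9.5
cz_3 = 3.5
r_3 = 1.25
h_3 = 4
cy_4 = 6.75
cz_4 = 3.5
r_4 = 3.5
cx_5 = 11.75
cy_5 = 6.75
cz_5 = 10.5
h_5 = 4
cx_6 = 2.5
cy_6 = 10
cz_6 = 5.75
r_6 = 2
cx_7 = 4.75
cy_7 = 9.5
cz_7 = 9.5
w_7 = 4.75
h_7 = 5.75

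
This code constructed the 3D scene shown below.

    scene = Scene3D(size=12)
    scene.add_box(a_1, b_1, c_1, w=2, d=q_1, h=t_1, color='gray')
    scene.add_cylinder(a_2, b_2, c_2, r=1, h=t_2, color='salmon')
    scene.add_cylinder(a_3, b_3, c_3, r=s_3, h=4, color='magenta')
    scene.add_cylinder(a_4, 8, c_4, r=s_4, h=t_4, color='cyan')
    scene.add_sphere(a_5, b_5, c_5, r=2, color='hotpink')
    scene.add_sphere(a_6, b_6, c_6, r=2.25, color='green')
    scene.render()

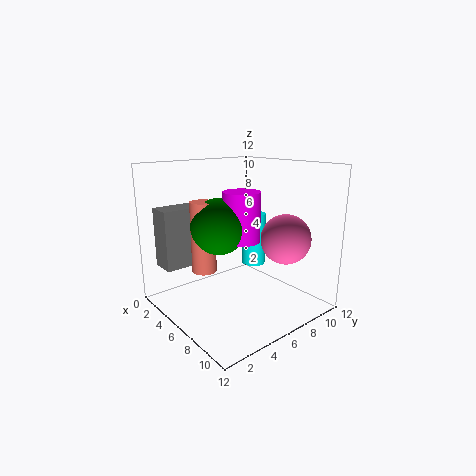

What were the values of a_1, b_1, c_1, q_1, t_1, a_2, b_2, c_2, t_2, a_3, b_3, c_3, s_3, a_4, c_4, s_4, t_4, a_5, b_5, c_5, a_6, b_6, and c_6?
a_1 = 2.5; b_1 = 0.25; c_1 = 4; q_1 = 3.5; t_1 = 4.75; a_2 = 5; b_2 = 3.25; c_2 = 3.5; t_2 = 5.75; a_3 = 6.75; b_3 = 5.75; c_3 = 6; s_3 = 1.5; a_4 = 5.75; c_4 = 3.25; s_4 = 1; t_4 = 4.5; a_5 = 9.25; b_5 = 8.25; c_5 = 6.25; a_6 = 5.75; b_6 = 4.25; c_6 = 7.25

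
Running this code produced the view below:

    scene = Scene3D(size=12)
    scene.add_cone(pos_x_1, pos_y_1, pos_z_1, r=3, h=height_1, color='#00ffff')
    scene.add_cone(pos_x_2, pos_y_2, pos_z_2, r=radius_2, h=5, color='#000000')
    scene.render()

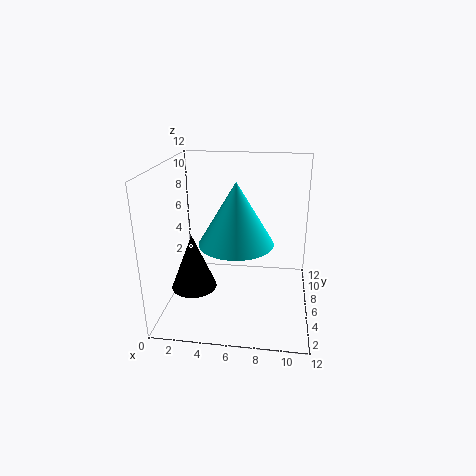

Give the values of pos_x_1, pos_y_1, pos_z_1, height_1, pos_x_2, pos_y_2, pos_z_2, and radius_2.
pos_x_1 = 6, pos_y_1 = 5, pos_z_1 = 6, height_1 = 5, pos_x_2 = 2, pos_y_2 = 6, pos_z_2 = 1, radius_2 = 2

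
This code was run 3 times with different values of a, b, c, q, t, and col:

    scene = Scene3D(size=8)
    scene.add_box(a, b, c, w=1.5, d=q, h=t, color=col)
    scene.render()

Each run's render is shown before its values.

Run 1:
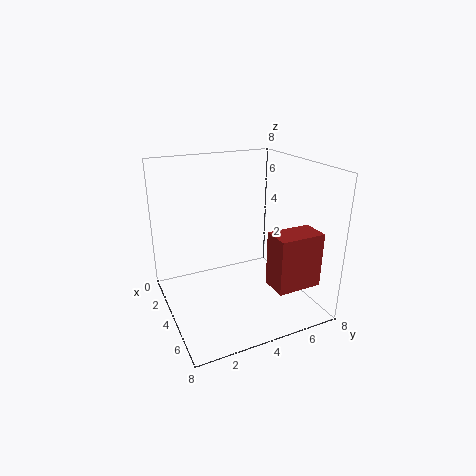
a = 5.5; b = 5; c = 1.75; q = 2.5; t = 3; col = 'brown'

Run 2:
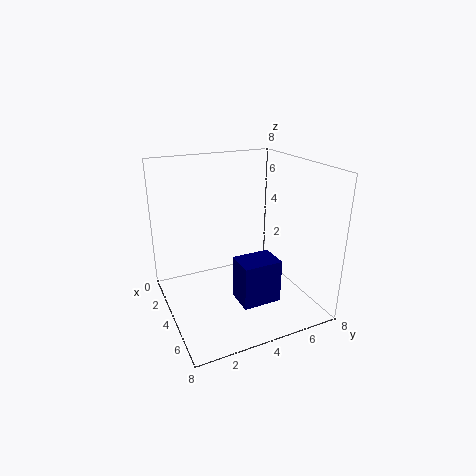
a = 5.5; b = 3; c = 1.5; q = 2; t = 2.25; col = 'navy'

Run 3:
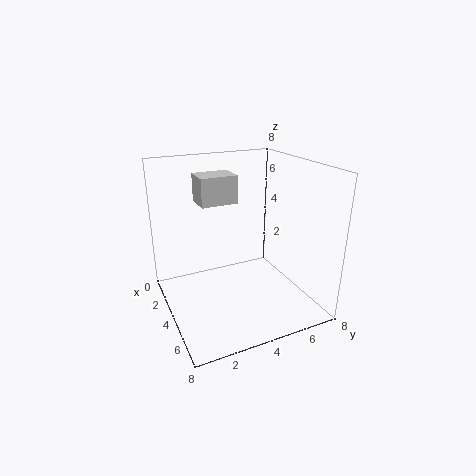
a = 2.5; b = 2; c = 6; q = 2; t = 1.5; col = 'lightgray'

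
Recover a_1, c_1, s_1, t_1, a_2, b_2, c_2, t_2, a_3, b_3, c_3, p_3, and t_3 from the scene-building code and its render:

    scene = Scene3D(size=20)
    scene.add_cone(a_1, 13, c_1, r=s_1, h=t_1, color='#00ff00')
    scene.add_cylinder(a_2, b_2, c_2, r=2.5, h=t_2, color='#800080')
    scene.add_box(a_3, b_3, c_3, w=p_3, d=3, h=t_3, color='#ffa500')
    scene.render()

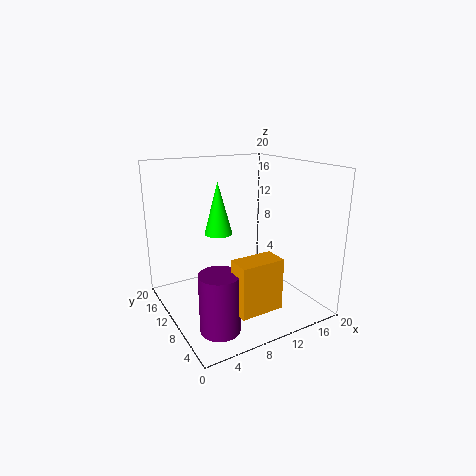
a_1 = 8.5
c_1 = 10
s_1 = 2
t_1 = 7.5
a_2 = 4
b_2 = 4
c_2 = 1
t_2 = 7.5
a_3 = 5.5
b_3 = 1
c_3 = 3.5
p_3 = 5.5
t_3 = 6.5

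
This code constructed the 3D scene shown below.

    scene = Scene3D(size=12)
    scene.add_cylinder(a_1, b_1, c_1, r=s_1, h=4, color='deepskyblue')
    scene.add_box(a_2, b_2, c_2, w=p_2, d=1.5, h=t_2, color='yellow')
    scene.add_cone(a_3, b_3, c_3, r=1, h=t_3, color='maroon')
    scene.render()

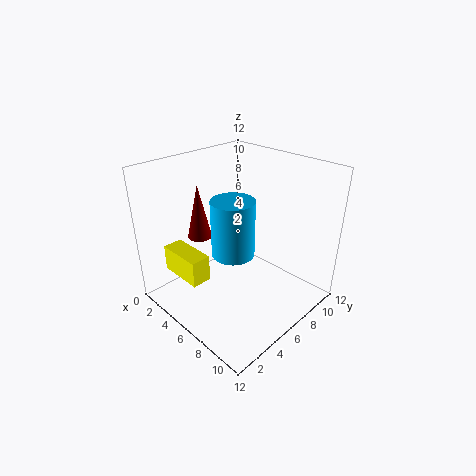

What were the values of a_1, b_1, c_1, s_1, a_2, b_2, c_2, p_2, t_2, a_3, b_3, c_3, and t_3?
a_1 = 8.5, b_1 = 3, c_1 = 7, s_1 = 1.5, a_2 = 3.5, b_2 = 0.5, c_2 = 4.5, p_2 = 3.5, t_2 = 2, a_3 = 3.5, b_3 = 4, c_3 = 6, t_3 = 4.5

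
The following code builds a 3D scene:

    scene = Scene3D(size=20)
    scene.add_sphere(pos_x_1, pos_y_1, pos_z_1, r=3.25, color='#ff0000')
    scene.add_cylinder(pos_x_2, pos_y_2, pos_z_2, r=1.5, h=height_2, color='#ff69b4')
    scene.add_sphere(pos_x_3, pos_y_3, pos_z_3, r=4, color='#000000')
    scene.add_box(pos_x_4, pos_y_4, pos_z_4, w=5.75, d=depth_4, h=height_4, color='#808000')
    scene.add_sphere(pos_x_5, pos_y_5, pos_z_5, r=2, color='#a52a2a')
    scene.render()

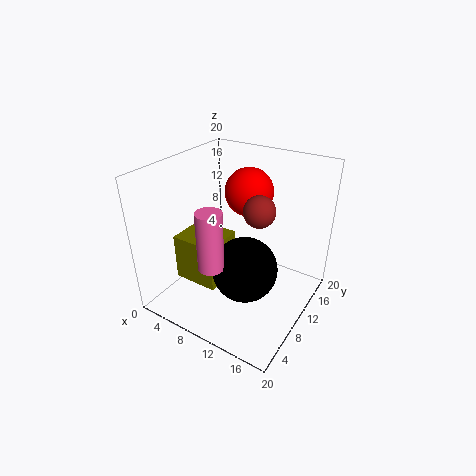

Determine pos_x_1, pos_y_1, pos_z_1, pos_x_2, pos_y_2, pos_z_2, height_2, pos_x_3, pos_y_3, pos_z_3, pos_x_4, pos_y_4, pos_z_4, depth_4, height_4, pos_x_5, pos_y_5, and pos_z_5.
pos_x_1 = 10.5, pos_y_1 = 12, pos_z_1 = 16.25, pos_x_2 = 11.75, pos_y_2 = 1.5, pos_z_2 = 11, height_2 = 7, pos_x_3 = 14, pos_y_3 = 5.25, pos_z_3 = 9.25, pos_x_4 = 5.25, pos_y_4 = 2.5, pos_z_4 = 6.5, depth_4 = 5.25, height_4 = 6, pos_x_5 = 14, pos_y_5 = 8.5, pos_z_5 = 15.75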